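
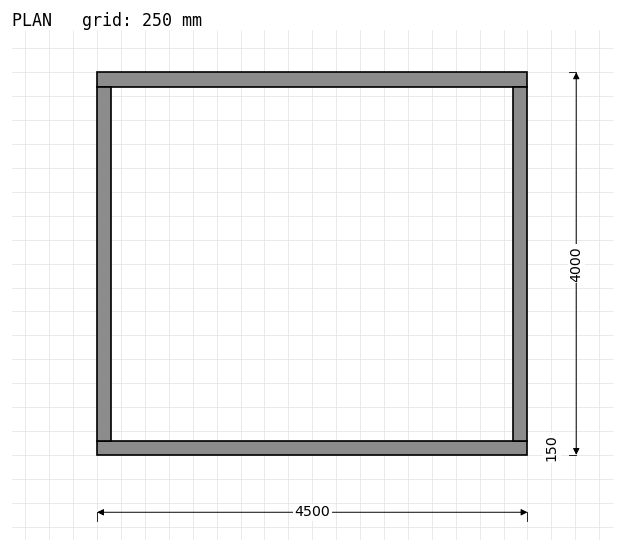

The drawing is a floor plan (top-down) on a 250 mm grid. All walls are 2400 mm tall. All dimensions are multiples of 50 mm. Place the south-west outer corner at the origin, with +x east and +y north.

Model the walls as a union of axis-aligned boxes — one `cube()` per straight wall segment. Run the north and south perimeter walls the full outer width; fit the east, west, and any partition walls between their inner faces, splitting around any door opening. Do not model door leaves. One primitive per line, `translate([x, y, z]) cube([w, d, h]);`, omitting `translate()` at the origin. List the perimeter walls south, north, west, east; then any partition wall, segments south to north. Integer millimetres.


cube([4500, 150, 2400]);
translate([0, 3850, 0]) cube([4500, 150, 2400]);
translate([0, 150, 0]) cube([150, 3700, 2400]);
translate([4350, 150, 0]) cube([150, 3700, 2400]);


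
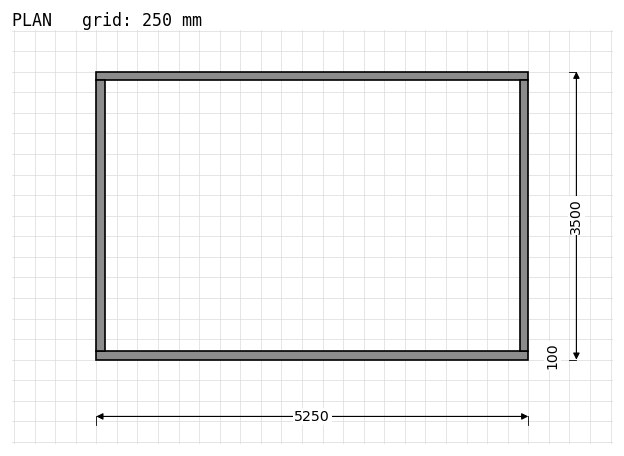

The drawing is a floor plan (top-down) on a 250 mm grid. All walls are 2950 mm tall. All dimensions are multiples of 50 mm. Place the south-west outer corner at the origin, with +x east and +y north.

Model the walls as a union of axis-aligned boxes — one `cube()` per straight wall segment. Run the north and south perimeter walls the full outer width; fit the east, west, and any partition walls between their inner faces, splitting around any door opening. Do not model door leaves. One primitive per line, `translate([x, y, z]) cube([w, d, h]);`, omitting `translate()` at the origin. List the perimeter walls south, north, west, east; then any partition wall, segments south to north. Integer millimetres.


cube([5250, 100, 2950]);
translate([0, 3400, 0]) cube([5250, 100, 2950]);
translate([0, 100, 0]) cube([100, 3300, 2950]);
translate([5150, 100, 0]) cube([100, 3300, 2950]);


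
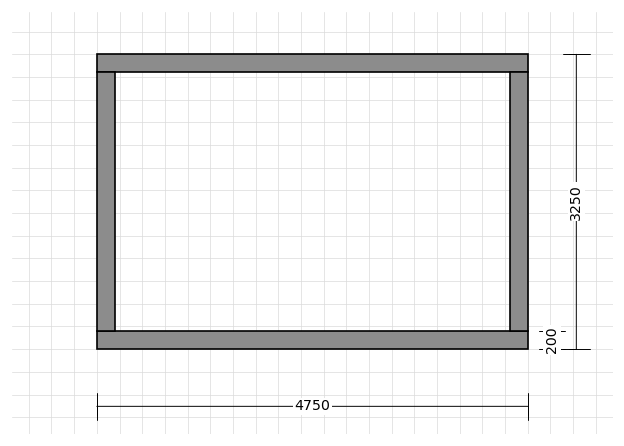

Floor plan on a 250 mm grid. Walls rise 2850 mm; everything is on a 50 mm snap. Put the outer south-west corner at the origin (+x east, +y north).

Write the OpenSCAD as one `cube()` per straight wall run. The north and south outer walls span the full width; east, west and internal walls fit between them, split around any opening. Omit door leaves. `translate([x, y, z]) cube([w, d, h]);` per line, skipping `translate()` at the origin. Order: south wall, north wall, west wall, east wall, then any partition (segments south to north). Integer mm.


cube([4750, 200, 2850]);
translate([0, 3050, 0]) cube([4750, 200, 2850]);
translate([0, 200, 0]) cube([200, 2850, 2850]);
translate([4550, 200, 0]) cube([200, 2850, 2850]);


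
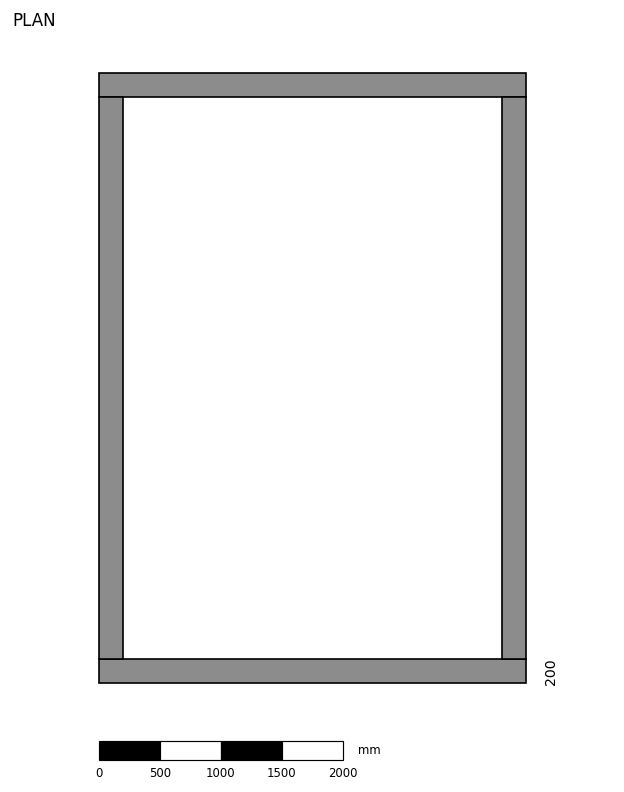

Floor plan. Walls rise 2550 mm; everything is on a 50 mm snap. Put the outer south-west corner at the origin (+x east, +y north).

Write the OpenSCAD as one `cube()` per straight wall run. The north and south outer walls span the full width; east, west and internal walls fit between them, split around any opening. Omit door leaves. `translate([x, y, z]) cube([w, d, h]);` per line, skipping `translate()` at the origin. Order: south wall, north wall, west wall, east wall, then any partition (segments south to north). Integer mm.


cube([3500, 200, 2550]);
translate([0, 4800, 0]) cube([3500, 200, 2550]);
translate([0, 200, 0]) cube([200, 4600, 2550]);
translate([3300, 200, 0]) cube([200, 4600, 2550]);


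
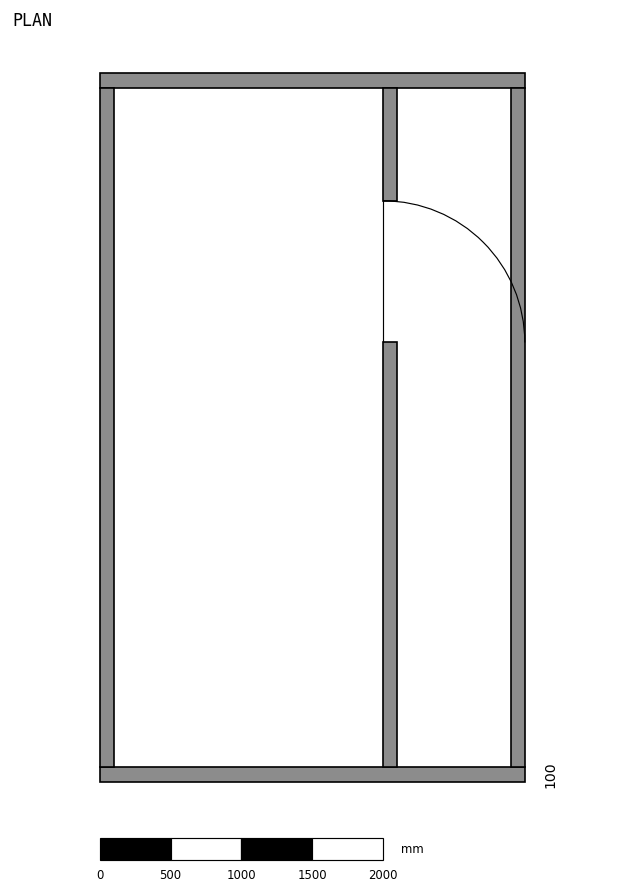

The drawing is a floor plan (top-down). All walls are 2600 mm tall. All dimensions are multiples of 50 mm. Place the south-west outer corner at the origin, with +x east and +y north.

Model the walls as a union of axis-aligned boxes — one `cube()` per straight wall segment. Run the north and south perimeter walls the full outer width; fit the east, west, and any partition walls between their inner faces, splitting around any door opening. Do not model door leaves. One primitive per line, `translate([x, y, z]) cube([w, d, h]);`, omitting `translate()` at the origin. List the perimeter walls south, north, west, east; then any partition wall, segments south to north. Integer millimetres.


cube([3000, 100, 2600]);
translate([0, 4900, 0]) cube([3000, 100, 2600]);
translate([0, 100, 0]) cube([100, 4800, 2600]);
translate([2900, 100, 0]) cube([100, 4800, 2600]);
translate([2000, 100, 0]) cube([100, 3000, 2600]);
translate([2000, 4100, 0]) cube([100, 800, 2600]);


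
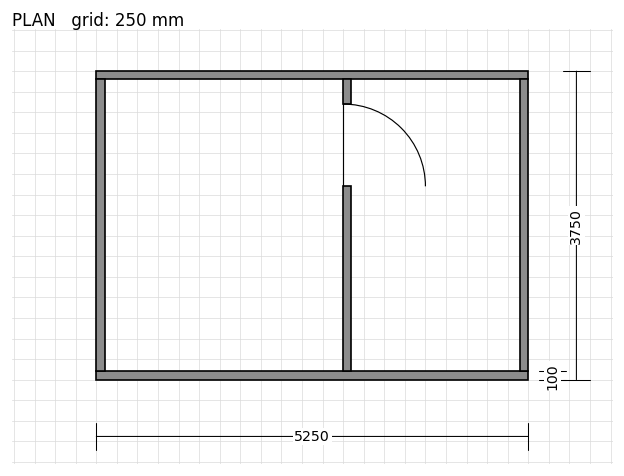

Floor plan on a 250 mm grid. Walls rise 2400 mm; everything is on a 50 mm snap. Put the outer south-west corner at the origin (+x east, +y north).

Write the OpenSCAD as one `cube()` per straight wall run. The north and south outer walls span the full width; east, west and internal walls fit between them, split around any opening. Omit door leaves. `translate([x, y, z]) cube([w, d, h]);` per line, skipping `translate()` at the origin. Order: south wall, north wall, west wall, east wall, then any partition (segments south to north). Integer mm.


cube([5250, 100, 2400]);
translate([0, 3650, 0]) cube([5250, 100, 2400]);
translate([0, 100, 0]) cube([100, 3550, 2400]);
translate([5150, 100, 0]) cube([100, 3550, 2400]);
translate([3000, 100, 0]) cube([100, 2250, 2400]);
translate([3000, 3350, 0]) cube([100, 300, 2400]);


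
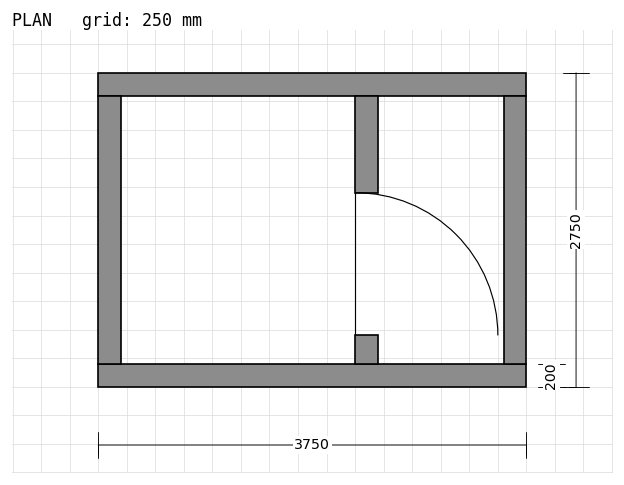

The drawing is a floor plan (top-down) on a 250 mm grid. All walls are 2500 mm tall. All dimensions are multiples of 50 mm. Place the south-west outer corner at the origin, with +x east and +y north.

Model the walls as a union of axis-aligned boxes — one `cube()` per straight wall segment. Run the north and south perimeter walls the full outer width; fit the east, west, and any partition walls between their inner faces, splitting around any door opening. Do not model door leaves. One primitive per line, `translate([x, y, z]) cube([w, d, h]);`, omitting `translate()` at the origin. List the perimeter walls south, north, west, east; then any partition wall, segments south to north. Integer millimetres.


cube([3750, 200, 2500]);
translate([0, 2550, 0]) cube([3750, 200, 2500]);
translate([0, 200, 0]) cube([200, 2350, 2500]);
translate([3550, 200, 0]) cube([200, 2350, 2500]);
translate([2250, 200, 0]) cube([200, 250, 2500]);
translate([2250, 1700, 0]) cube([200, 850, 2500]);


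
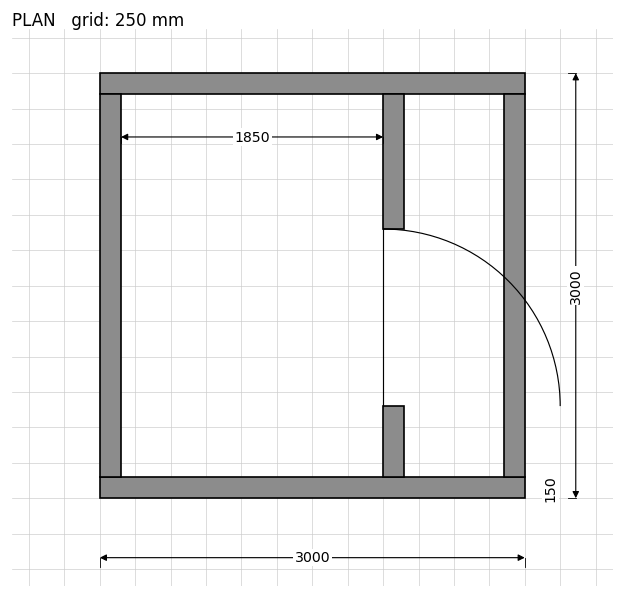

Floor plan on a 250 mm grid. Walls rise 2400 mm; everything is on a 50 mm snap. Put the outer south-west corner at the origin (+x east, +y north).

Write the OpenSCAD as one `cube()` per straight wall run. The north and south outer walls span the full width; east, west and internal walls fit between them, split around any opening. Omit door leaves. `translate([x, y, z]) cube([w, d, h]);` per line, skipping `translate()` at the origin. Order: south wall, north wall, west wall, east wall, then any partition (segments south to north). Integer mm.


cube([3000, 150, 2400]);
translate([0, 2850, 0]) cube([3000, 150, 2400]);
translate([0, 150, 0]) cube([150, 2700, 2400]);
translate([2850, 150, 0]) cube([150, 2700, 2400]);
translate([2000, 150, 0]) cube([150, 500, 2400]);
translate([2000, 1900, 0]) cube([150, 950, 2400]);


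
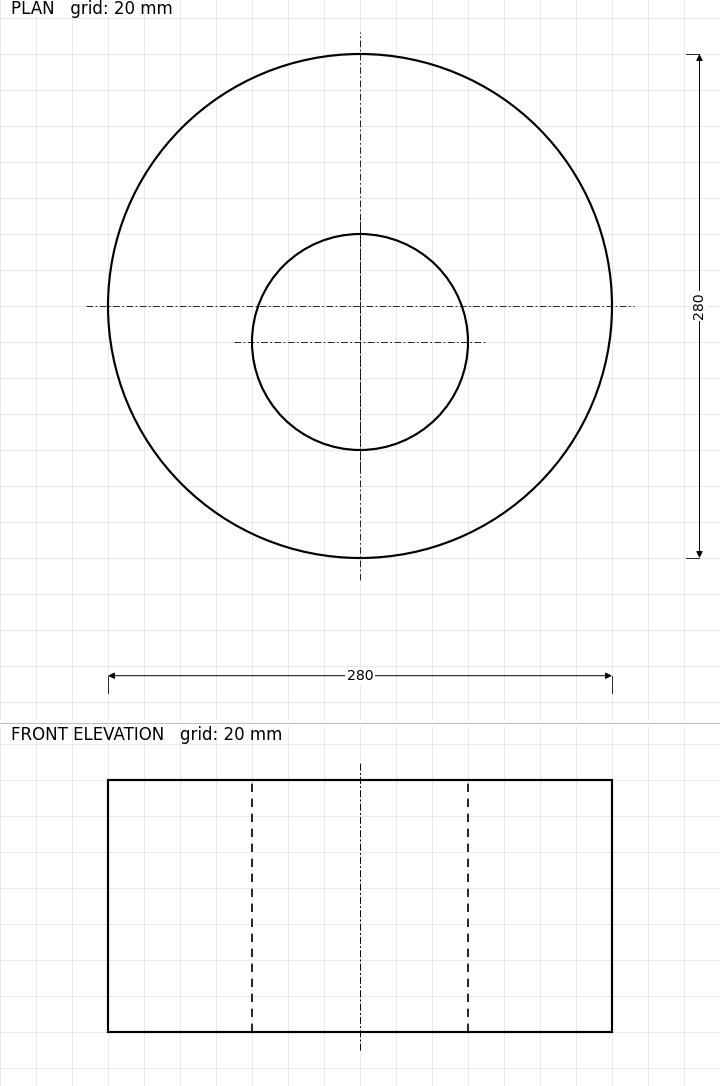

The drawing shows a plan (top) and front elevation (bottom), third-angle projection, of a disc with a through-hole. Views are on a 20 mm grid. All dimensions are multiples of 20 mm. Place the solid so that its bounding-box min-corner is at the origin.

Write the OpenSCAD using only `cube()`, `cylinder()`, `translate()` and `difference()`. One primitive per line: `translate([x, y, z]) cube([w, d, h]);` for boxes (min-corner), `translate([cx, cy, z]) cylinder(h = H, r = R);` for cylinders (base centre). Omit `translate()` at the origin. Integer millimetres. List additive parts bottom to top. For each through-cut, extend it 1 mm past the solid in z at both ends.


difference() {
  translate([140, 140, 0]) cylinder(h = 140, r = 140);
  translate([140, 120, -1]) cylinder(h = 142, r = 60);
}


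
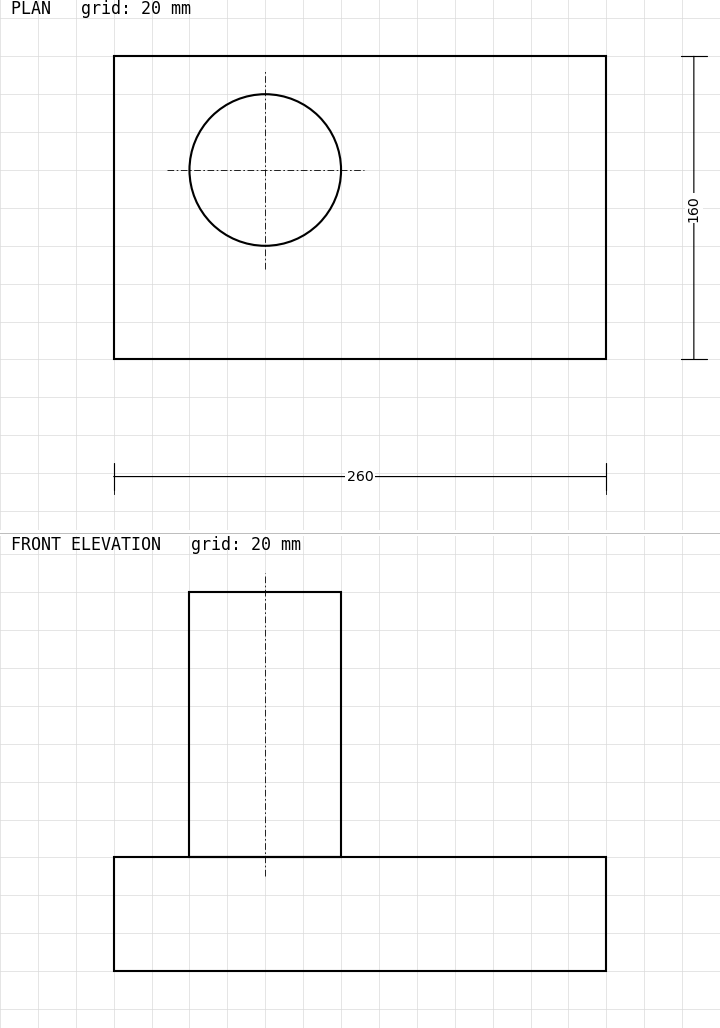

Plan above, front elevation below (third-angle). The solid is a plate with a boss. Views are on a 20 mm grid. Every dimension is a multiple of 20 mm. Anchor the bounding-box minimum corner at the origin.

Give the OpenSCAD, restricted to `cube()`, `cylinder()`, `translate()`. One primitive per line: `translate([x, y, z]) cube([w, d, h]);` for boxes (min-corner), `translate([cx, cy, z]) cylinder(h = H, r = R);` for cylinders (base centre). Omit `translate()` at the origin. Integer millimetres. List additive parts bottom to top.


cube([260, 160, 60]);
translate([80, 100, 60]) cylinder(h = 140, r = 40);


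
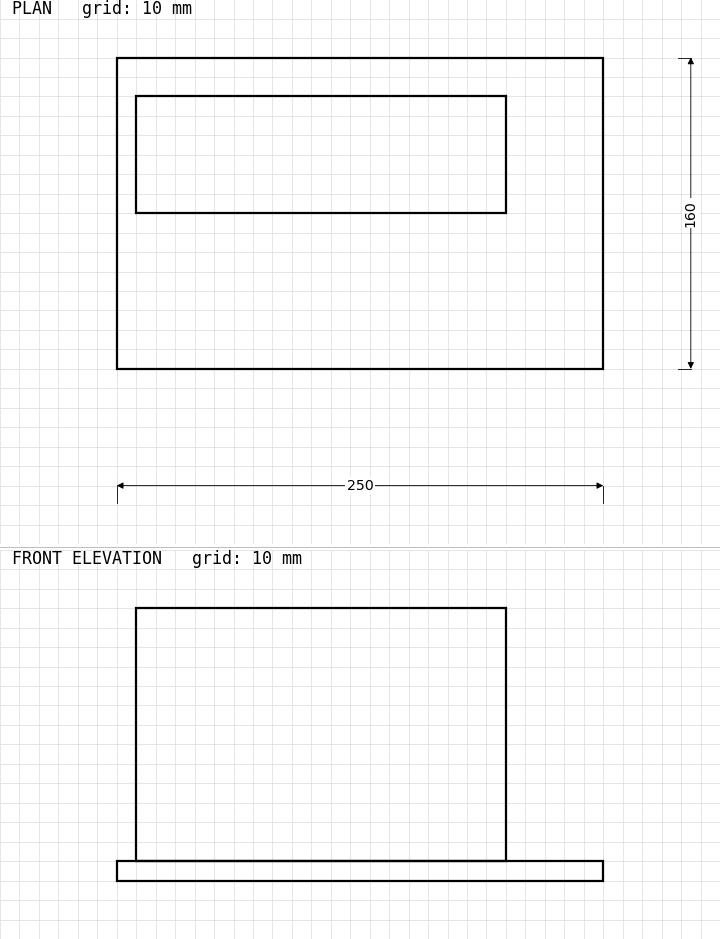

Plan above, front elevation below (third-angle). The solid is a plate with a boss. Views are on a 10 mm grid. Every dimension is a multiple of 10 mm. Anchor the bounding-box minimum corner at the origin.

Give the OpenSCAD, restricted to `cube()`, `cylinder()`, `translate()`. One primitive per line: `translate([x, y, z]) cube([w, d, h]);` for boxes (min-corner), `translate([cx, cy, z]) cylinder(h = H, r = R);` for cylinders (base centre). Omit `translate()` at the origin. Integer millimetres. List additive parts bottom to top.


cube([250, 160, 10]);
translate([10, 80, 10]) cube([190, 60, 130]);


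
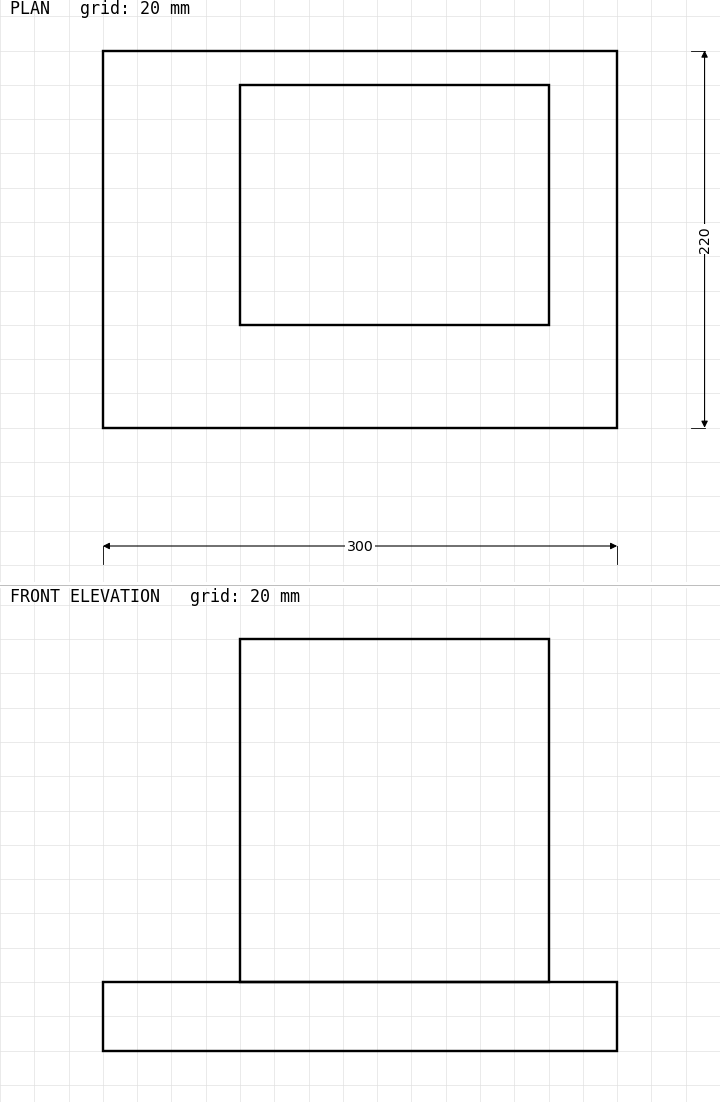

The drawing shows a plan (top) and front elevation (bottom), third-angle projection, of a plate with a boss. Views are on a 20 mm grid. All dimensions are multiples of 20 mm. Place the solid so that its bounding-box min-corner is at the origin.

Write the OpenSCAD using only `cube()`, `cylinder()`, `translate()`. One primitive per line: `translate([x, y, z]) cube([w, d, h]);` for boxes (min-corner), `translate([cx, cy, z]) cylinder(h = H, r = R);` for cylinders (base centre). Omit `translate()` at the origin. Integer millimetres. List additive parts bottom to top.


cube([300, 220, 40]);
translate([80, 60, 40]) cube([180, 140, 200]);


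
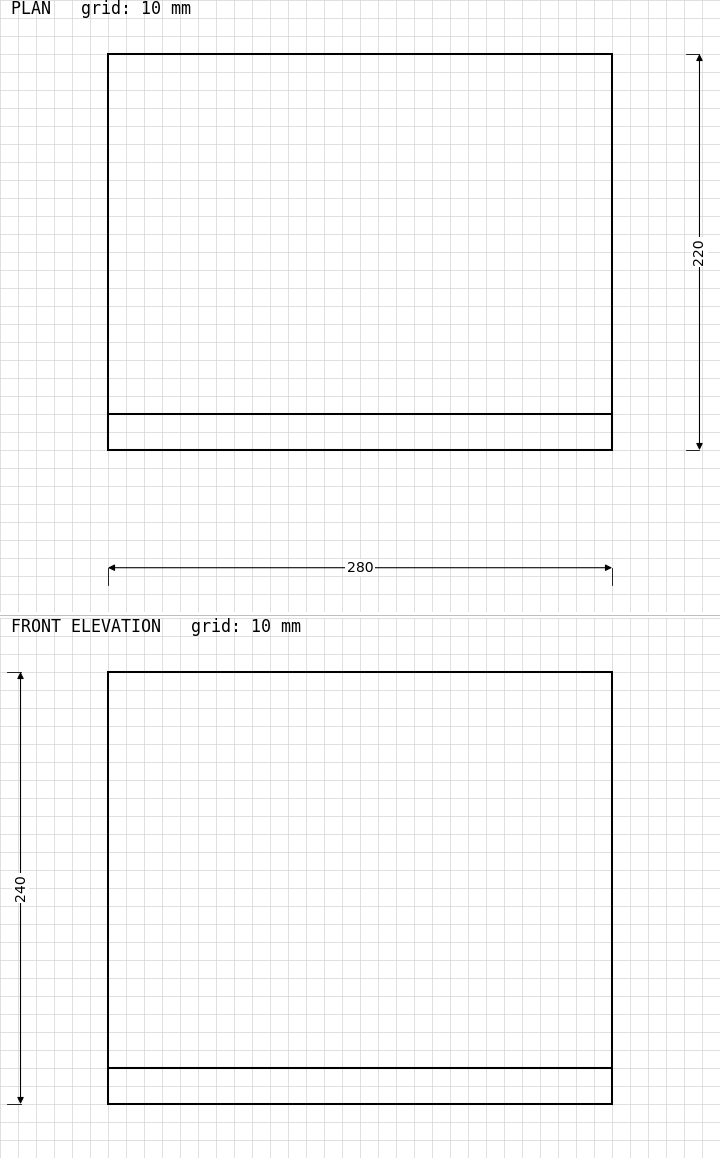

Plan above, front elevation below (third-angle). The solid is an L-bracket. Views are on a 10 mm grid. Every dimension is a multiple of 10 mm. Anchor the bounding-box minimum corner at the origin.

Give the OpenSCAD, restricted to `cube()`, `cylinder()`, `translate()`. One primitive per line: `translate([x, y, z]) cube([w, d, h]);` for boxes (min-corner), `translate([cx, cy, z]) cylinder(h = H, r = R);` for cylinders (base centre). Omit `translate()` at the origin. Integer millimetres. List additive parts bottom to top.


cube([280, 220, 20]);
translate([0, 0, 20]) cube([280, 20, 220]);


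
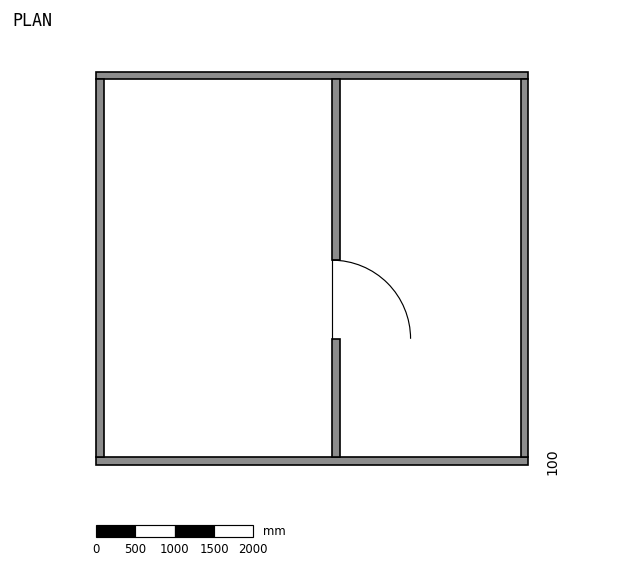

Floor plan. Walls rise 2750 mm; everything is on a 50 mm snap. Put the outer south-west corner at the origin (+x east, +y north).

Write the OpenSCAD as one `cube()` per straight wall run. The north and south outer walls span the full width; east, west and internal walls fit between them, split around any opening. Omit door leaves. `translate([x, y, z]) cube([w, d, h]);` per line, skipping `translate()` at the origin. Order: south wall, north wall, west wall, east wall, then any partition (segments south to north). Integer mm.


cube([5500, 100, 2750]);
translate([0, 4900, 0]) cube([5500, 100, 2750]);
translate([0, 100, 0]) cube([100, 4800, 2750]);
translate([5400, 100, 0]) cube([100, 4800, 2750]);
translate([3000, 100, 0]) cube([100, 1500, 2750]);
translate([3000, 2600, 0]) cube([100, 2300, 2750]);


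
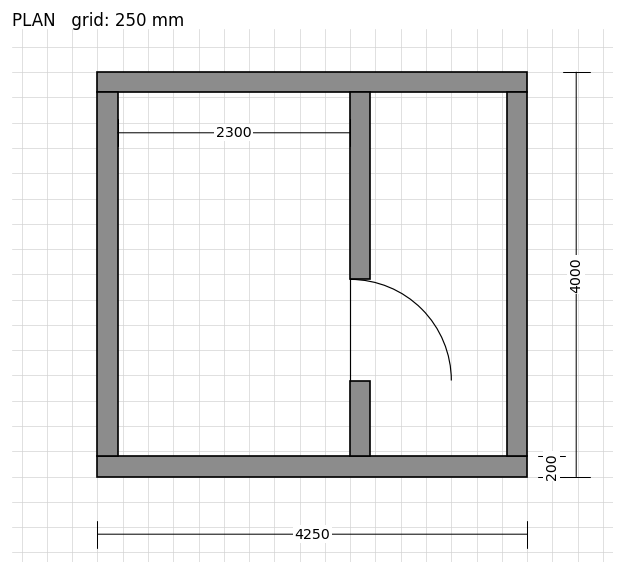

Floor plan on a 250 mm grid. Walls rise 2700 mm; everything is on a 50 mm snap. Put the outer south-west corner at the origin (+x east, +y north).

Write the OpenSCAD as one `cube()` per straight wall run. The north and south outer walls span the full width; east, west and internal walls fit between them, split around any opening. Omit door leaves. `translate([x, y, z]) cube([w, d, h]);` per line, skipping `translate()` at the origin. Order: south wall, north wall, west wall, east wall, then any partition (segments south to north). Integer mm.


cube([4250, 200, 2700]);
translate([0, 3800, 0]) cube([4250, 200, 2700]);
translate([0, 200, 0]) cube([200, 3600, 2700]);
translate([4050, 200, 0]) cube([200, 3600, 2700]);
translate([2500, 200, 0]) cube([200, 750, 2700]);
translate([2500, 1950, 0]) cube([200, 1850, 2700]);


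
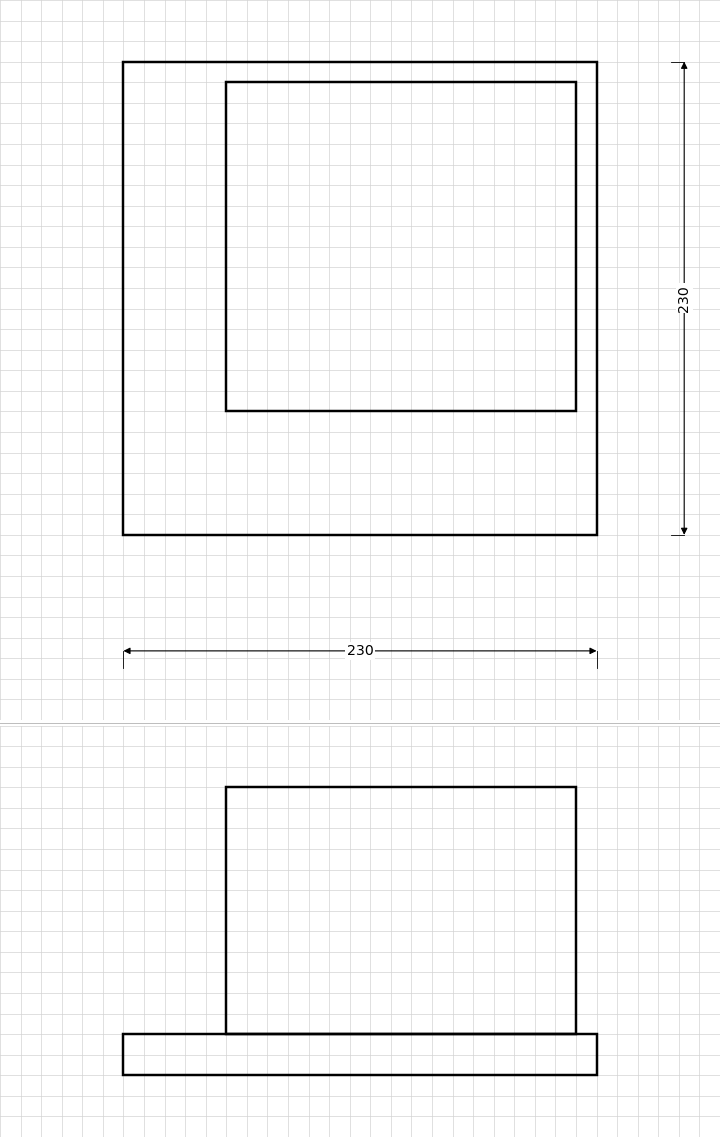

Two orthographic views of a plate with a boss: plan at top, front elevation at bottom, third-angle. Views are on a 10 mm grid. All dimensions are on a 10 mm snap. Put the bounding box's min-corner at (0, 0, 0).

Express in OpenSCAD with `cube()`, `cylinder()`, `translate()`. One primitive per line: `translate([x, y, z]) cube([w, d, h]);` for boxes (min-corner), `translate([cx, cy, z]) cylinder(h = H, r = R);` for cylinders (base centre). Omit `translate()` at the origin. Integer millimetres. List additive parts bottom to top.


cube([230, 230, 20]);
translate([50, 60, 20]) cube([170, 160, 120]);


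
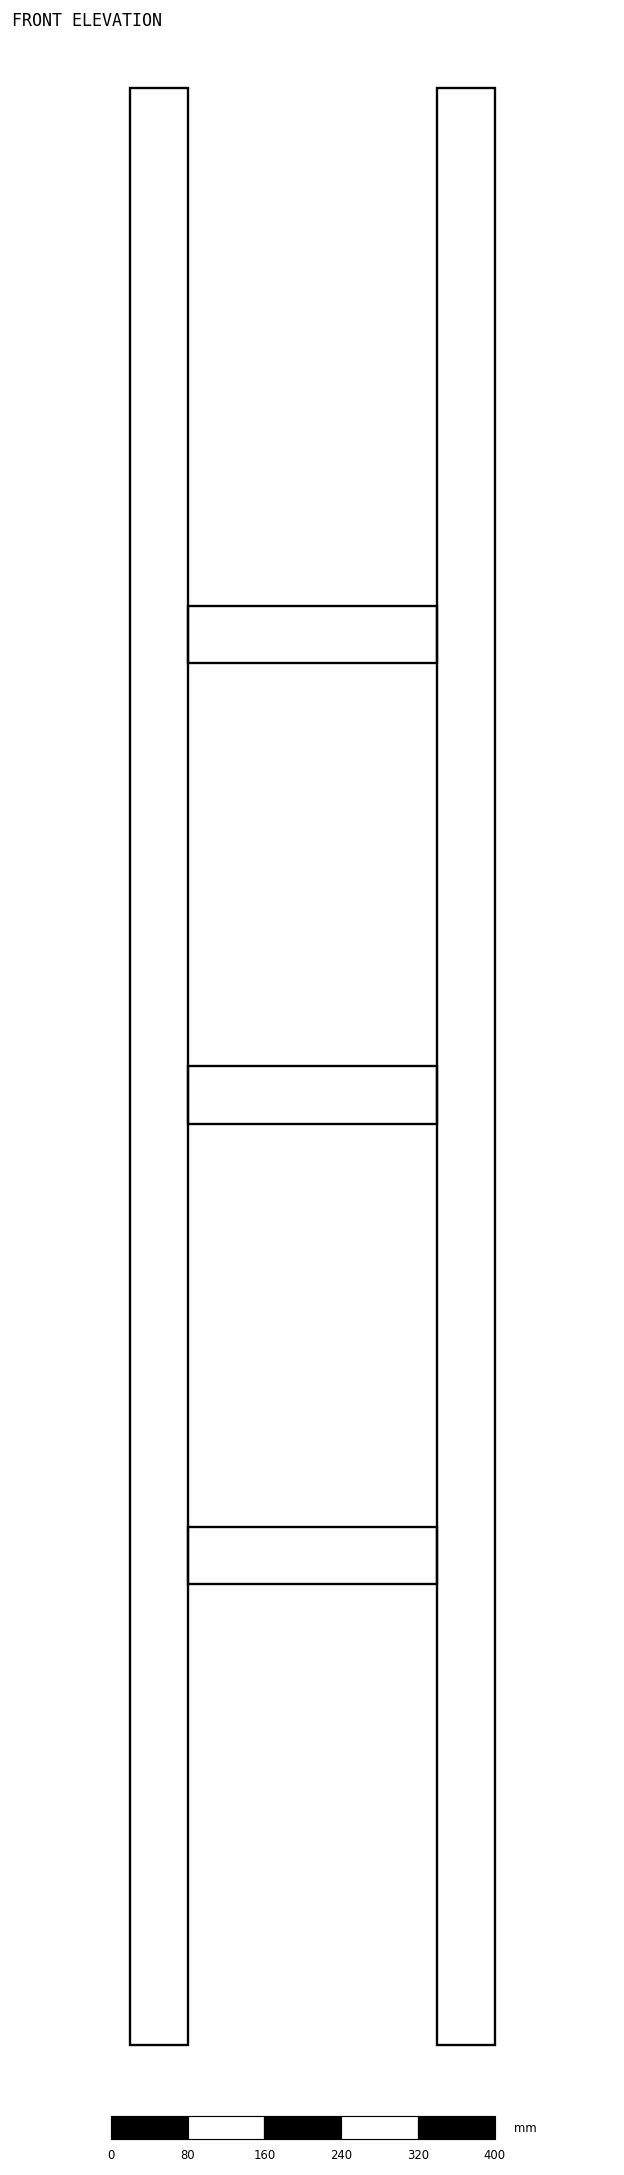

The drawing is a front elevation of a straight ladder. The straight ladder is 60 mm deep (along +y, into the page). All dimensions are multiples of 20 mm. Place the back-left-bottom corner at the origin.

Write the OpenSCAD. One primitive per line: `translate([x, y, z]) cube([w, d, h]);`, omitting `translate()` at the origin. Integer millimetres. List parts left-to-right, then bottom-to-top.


cube([60, 60, 2040]);
translate([60, 0, 480]) cube([260, 60, 60]);
translate([60, 0, 960]) cube([260, 60, 60]);
translate([60, 0, 1440]) cube([260, 60, 60]);
translate([320, 0, 0]) cube([60, 60, 2040]);


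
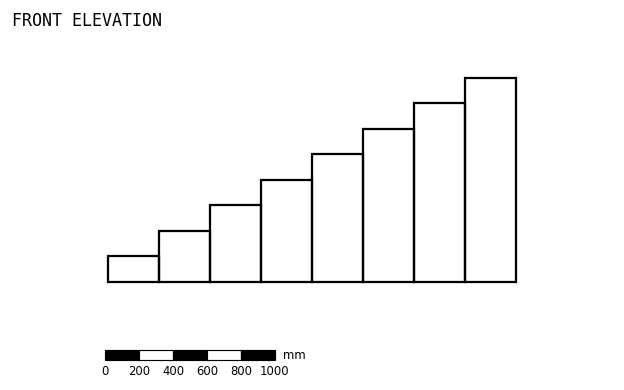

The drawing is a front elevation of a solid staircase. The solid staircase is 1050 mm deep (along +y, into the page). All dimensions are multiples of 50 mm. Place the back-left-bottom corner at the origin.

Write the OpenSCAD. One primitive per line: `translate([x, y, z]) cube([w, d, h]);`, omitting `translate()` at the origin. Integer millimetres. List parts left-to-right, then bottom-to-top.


cube([300, 1050, 150]);
translate([300, 0, 0]) cube([300, 1050, 300]);
translate([600, 0, 0]) cube([300, 1050, 450]);
translate([900, 0, 0]) cube([300, 1050, 600]);
translate([1200, 0, 0]) cube([300, 1050, 750]);
translate([1500, 0, 0]) cube([300, 1050, 900]);
translate([1800, 0, 0]) cube([300, 1050, 1050]);
translate([2100, 0, 0]) cube([300, 1050, 1200]);


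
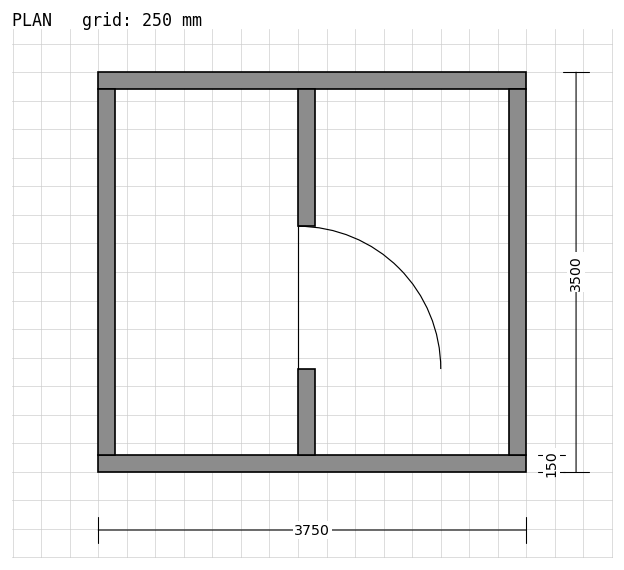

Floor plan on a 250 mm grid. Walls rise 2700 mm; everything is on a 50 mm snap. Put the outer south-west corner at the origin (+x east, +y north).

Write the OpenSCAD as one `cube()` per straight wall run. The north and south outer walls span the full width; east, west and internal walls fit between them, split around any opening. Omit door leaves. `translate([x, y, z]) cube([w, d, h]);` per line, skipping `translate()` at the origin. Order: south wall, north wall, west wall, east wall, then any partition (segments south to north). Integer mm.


cube([3750, 150, 2700]);
translate([0, 3350, 0]) cube([3750, 150, 2700]);
translate([0, 150, 0]) cube([150, 3200, 2700]);
translate([3600, 150, 0]) cube([150, 3200, 2700]);
translate([1750, 150, 0]) cube([150, 750, 2700]);
translate([1750, 2150, 0]) cube([150, 1200, 2700]);


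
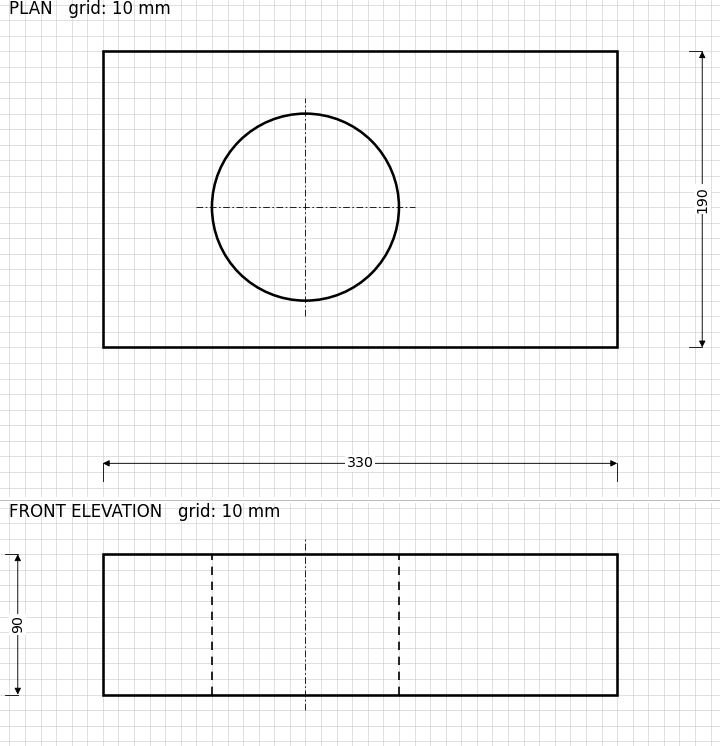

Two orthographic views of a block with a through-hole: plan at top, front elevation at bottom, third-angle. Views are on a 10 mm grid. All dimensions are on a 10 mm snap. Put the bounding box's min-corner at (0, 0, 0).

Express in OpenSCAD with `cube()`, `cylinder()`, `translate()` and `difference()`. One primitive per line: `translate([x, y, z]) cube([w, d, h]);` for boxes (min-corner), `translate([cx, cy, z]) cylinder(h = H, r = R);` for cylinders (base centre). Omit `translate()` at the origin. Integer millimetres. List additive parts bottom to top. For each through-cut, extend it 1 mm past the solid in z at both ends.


difference() {
  cube([330, 190, 90]);
  translate([130, 90, -1]) cylinder(h = 92, r = 60);
}


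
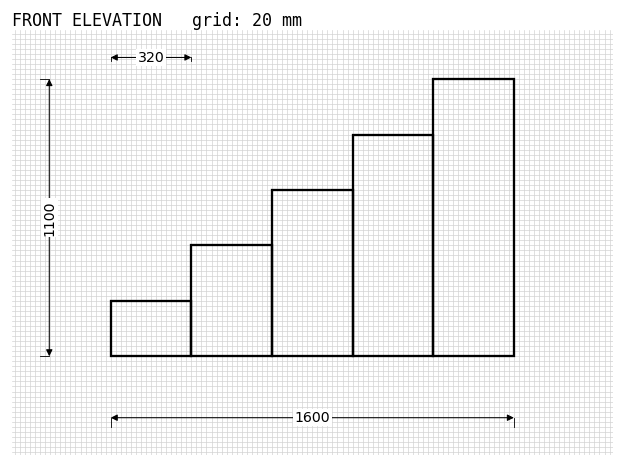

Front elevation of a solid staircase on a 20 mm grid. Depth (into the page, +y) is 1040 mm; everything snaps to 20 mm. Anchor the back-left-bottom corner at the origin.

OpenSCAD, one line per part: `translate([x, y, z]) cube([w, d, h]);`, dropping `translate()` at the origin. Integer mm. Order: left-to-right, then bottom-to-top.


cube([320, 1040, 220]);
translate([320, 0, 0]) cube([320, 1040, 440]);
translate([640, 0, 0]) cube([320, 1040, 660]);
translate([960, 0, 0]) cube([320, 1040, 880]);
translate([1280, 0, 0]) cube([320, 1040, 1100]);


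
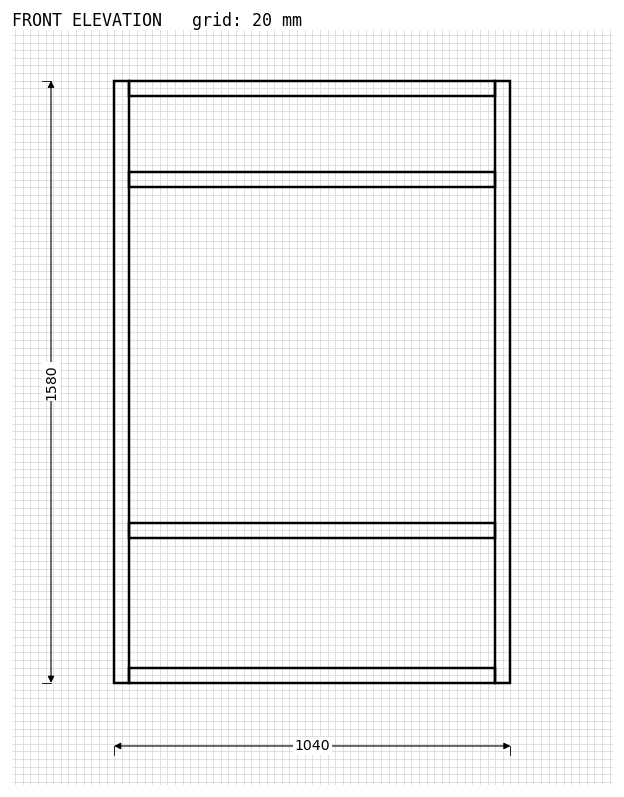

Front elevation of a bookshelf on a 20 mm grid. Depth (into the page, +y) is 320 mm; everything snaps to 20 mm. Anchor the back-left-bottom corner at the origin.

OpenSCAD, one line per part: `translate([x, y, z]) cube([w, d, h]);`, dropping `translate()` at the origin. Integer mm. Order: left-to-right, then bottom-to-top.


cube([40, 320, 1580]);
translate([40, 0, 0]) cube([960, 320, 40]);
translate([40, 0, 380]) cube([960, 320, 40]);
translate([40, 0, 1300]) cube([960, 320, 40]);
translate([40, 0, 1540]) cube([960, 320, 40]);
translate([1000, 0, 0]) cube([40, 320, 1580]);


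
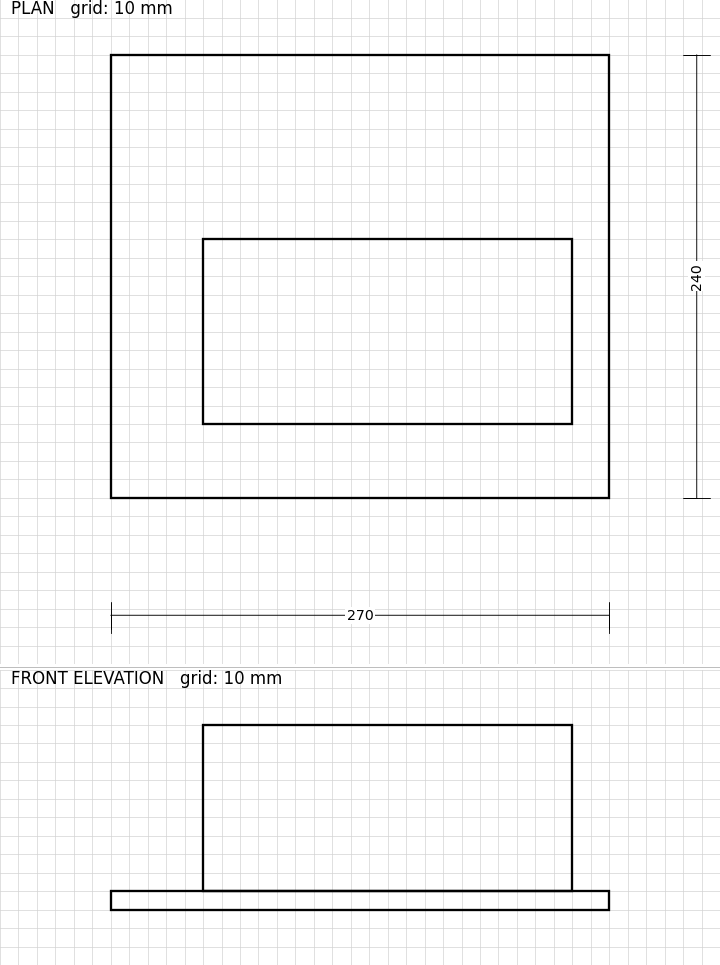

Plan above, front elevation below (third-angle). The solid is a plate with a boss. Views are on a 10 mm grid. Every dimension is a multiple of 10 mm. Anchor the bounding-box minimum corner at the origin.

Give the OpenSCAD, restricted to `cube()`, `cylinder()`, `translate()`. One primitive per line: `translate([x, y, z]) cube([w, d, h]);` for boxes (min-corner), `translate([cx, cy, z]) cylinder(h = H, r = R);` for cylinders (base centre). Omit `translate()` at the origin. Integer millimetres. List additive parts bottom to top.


cube([270, 240, 10]);
translate([50, 40, 10]) cube([200, 100, 90]);


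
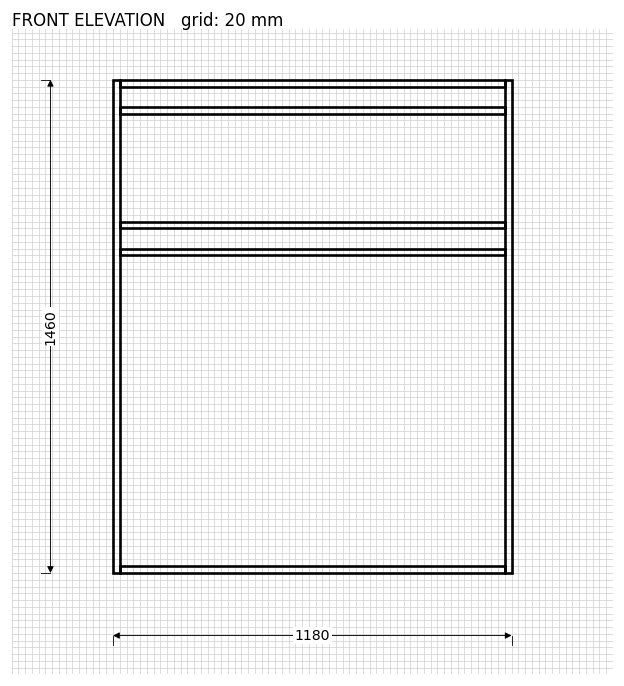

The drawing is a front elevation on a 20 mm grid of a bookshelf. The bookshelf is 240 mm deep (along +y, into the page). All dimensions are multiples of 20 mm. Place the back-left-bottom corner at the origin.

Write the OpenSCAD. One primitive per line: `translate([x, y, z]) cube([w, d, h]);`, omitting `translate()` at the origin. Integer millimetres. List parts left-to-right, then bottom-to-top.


cube([20, 240, 1460]);
translate([20, 0, 0]) cube([1140, 240, 20]);
translate([20, 0, 940]) cube([1140, 240, 20]);
translate([20, 0, 1020]) cube([1140, 240, 20]);
translate([20, 0, 1360]) cube([1140, 240, 20]);
translate([20, 0, 1440]) cube([1140, 240, 20]);
translate([1160, 0, 0]) cube([20, 240, 1460]);


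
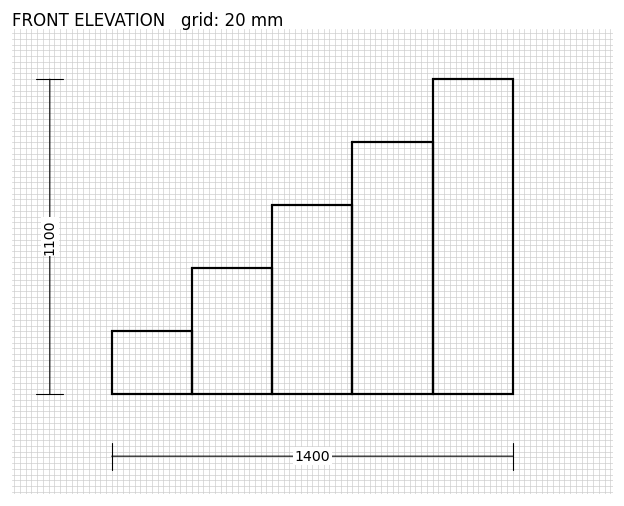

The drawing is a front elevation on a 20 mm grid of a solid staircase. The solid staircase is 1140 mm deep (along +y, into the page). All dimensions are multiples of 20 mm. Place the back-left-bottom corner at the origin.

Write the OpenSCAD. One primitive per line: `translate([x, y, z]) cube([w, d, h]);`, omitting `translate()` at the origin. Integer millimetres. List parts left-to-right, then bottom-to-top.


cube([280, 1140, 220]);
translate([280, 0, 0]) cube([280, 1140, 440]);
translate([560, 0, 0]) cube([280, 1140, 660]);
translate([840, 0, 0]) cube([280, 1140, 880]);
translate([1120, 0, 0]) cube([280, 1140, 1100]);


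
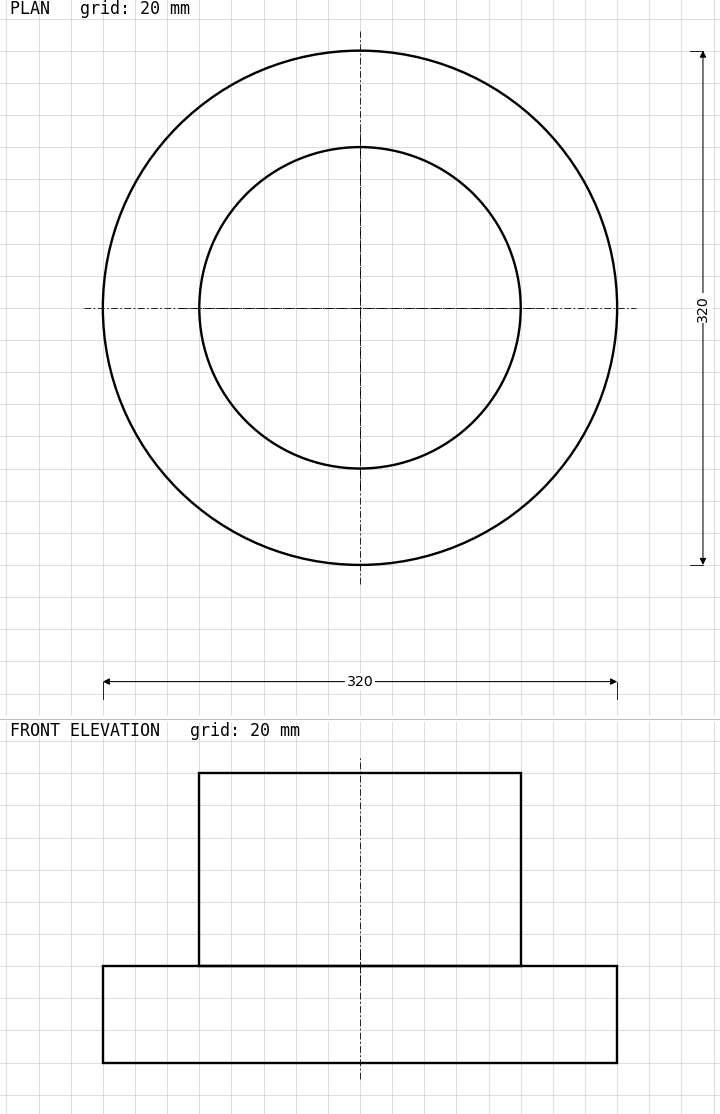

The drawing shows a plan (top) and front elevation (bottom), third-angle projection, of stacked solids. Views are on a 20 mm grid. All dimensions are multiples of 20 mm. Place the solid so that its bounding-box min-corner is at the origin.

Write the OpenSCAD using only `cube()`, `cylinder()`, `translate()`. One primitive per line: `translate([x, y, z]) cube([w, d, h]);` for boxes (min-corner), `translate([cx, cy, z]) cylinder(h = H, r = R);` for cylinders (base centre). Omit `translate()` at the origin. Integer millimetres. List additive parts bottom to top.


translate([160, 160, 0]) cylinder(h = 60, r = 160);
translate([160, 160, 60]) cylinder(h = 120, r = 100);


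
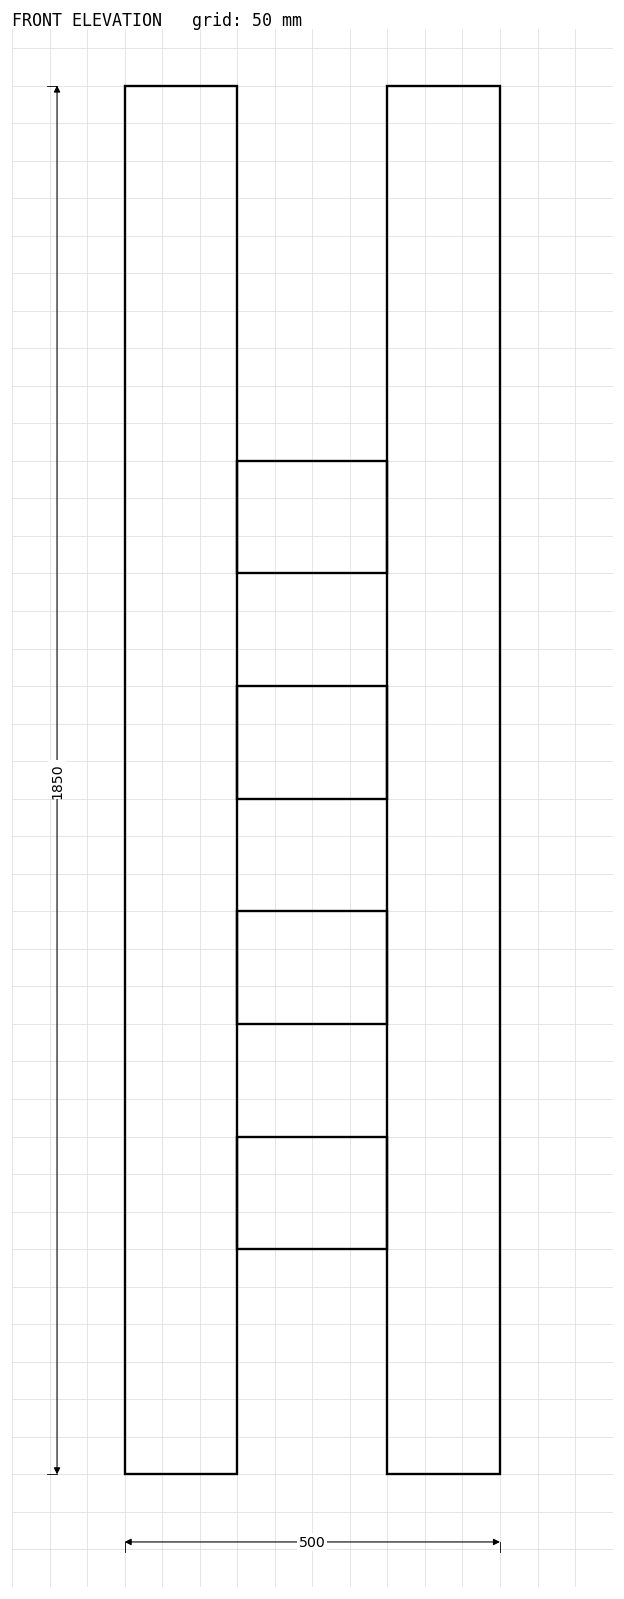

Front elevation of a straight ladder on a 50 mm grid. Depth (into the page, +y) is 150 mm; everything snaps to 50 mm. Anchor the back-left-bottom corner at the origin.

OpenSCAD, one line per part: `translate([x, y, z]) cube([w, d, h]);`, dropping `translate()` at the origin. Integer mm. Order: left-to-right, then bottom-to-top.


cube([150, 150, 1850]);
translate([150, 0, 300]) cube([200, 150, 150]);
translate([150, 0, 600]) cube([200, 150, 150]);
translate([150, 0, 900]) cube([200, 150, 150]);
translate([150, 0, 1200]) cube([200, 150, 150]);
translate([350, 0, 0]) cube([150, 150, 1850]);


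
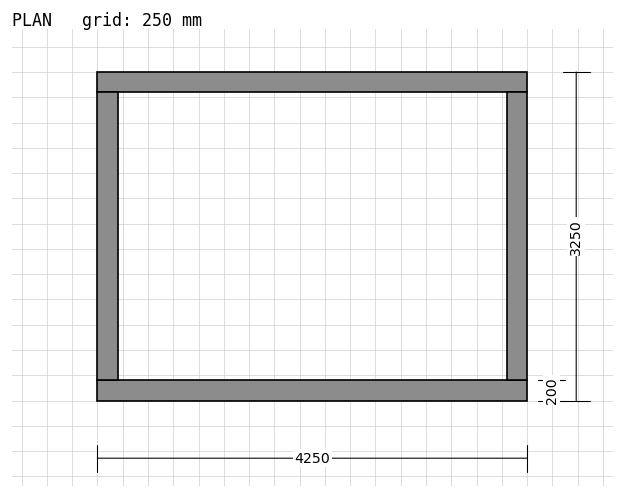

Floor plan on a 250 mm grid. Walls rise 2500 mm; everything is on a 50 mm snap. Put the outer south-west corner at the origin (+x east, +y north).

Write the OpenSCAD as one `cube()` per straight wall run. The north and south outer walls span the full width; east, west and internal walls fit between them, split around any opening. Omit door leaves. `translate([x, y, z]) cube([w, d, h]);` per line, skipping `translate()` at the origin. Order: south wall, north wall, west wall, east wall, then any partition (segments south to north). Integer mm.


cube([4250, 200, 2500]);
translate([0, 3050, 0]) cube([4250, 200, 2500]);
translate([0, 200, 0]) cube([200, 2850, 2500]);
translate([4050, 200, 0]) cube([200, 2850, 2500]);


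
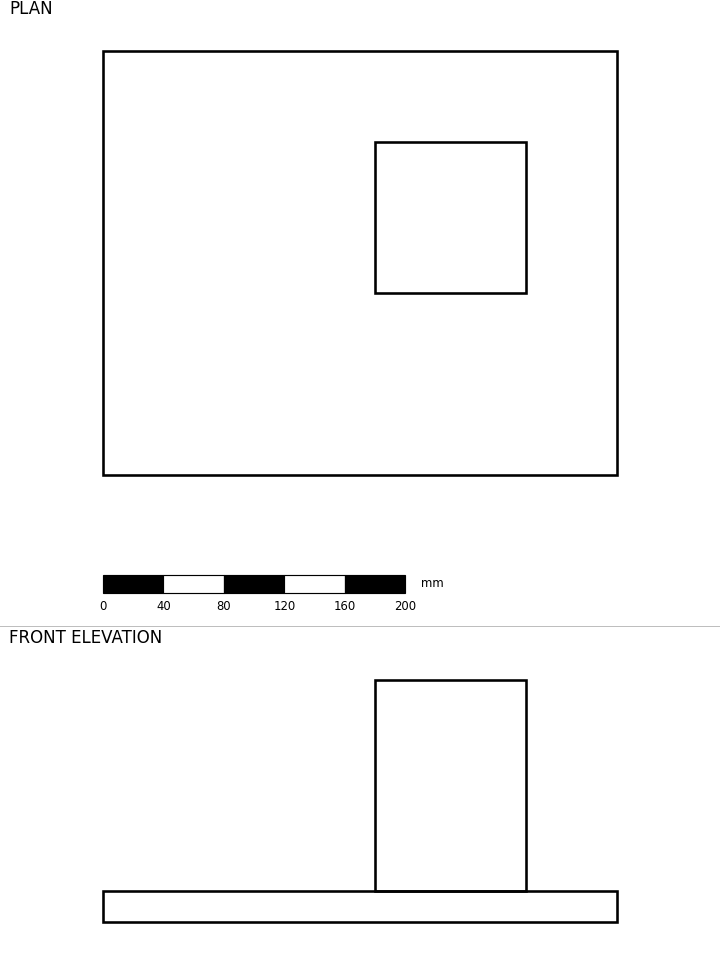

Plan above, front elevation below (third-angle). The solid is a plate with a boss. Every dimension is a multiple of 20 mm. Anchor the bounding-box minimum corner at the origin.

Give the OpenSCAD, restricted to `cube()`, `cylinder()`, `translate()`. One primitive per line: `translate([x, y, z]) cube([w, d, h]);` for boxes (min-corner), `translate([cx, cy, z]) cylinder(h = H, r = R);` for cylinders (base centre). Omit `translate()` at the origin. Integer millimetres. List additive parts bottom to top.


cube([340, 280, 20]);
translate([180, 120, 20]) cube([100, 100, 140]);


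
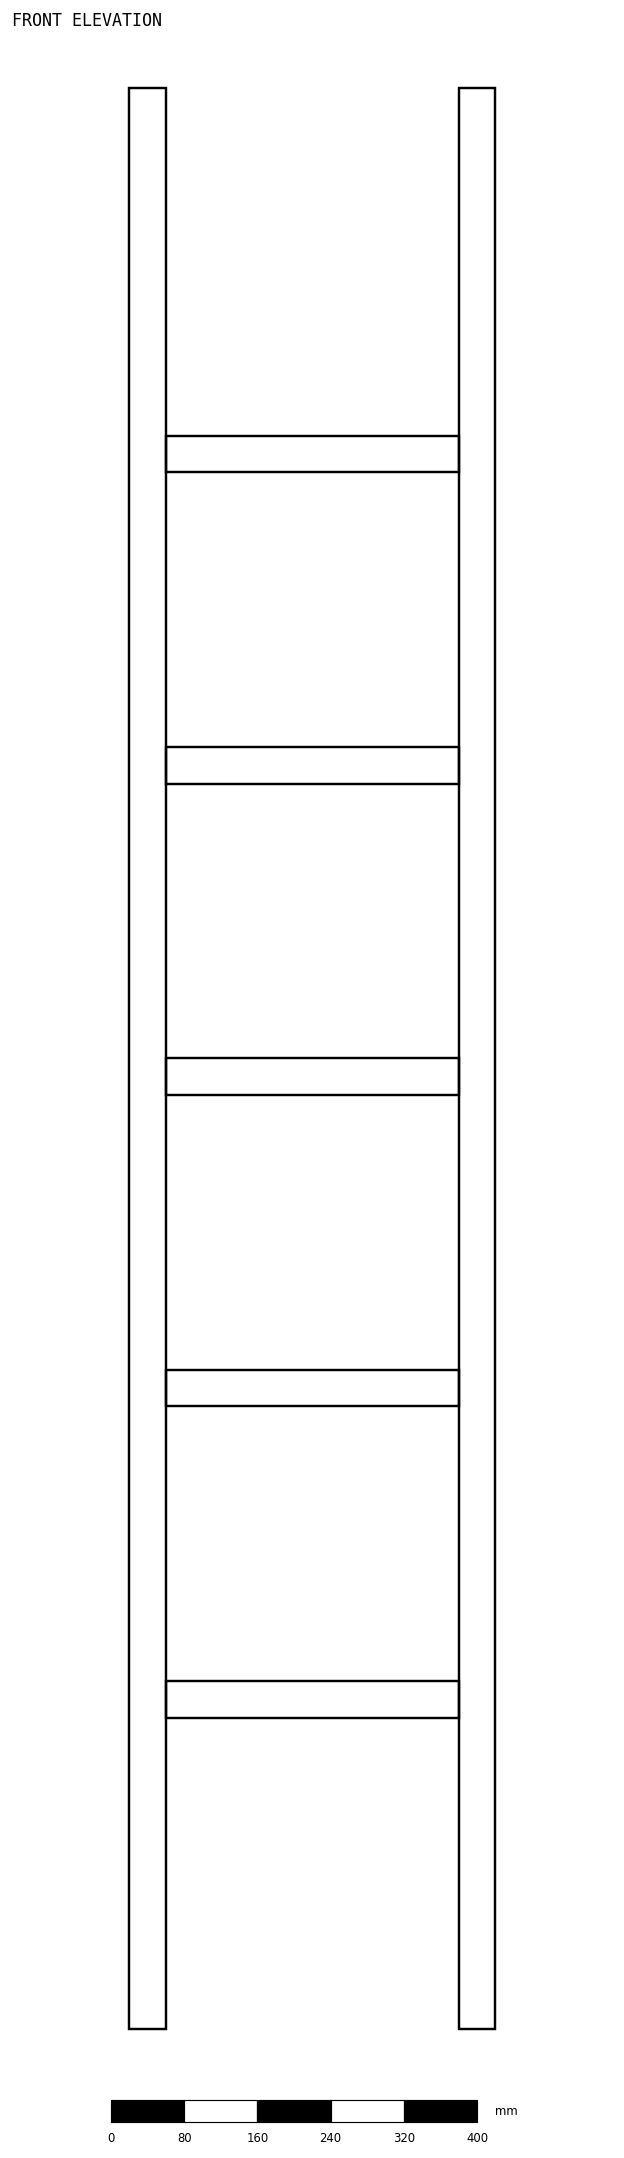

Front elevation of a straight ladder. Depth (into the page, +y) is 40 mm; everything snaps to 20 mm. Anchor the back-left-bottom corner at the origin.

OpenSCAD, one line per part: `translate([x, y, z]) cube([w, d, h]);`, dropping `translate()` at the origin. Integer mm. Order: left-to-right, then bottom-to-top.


cube([40, 40, 2120]);
translate([40, 0, 340]) cube([320, 40, 40]);
translate([40, 0, 680]) cube([320, 40, 40]);
translate([40, 0, 1020]) cube([320, 40, 40]);
translate([40, 0, 1360]) cube([320, 40, 40]);
translate([40, 0, 1700]) cube([320, 40, 40]);
translate([360, 0, 0]) cube([40, 40, 2120]);


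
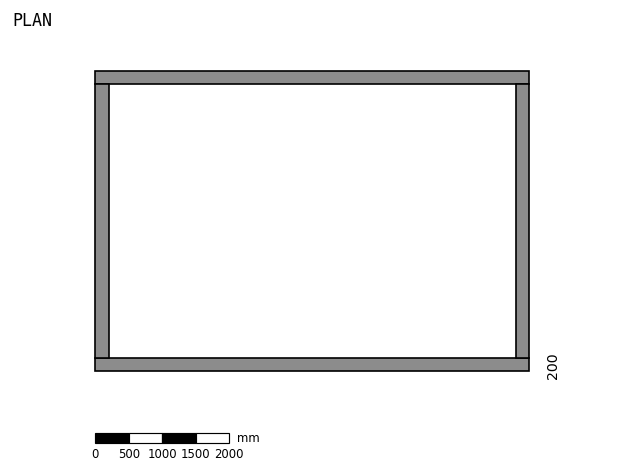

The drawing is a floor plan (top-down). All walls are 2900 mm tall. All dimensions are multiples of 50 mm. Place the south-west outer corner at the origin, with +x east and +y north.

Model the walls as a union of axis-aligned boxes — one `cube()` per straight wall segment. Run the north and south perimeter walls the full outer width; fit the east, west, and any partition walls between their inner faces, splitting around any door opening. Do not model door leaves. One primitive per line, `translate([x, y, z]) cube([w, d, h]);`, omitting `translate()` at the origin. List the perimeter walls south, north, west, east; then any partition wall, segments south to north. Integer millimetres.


cube([6500, 200, 2900]);
translate([0, 4300, 0]) cube([6500, 200, 2900]);
translate([0, 200, 0]) cube([200, 4100, 2900]);
translate([6300, 200, 0]) cube([200, 4100, 2900]);


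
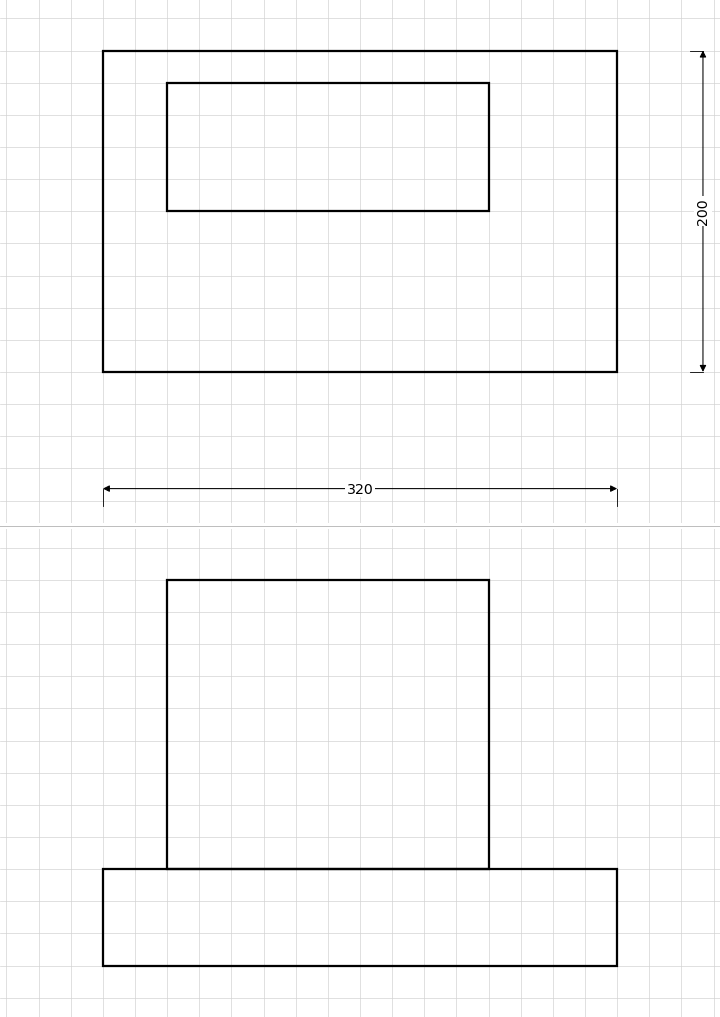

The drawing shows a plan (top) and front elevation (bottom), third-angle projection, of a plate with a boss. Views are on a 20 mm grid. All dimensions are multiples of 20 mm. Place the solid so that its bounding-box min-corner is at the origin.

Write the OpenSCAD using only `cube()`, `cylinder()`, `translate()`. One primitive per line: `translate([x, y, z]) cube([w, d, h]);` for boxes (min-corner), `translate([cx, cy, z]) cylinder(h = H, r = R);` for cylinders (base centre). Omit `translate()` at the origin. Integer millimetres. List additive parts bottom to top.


cube([320, 200, 60]);
translate([40, 100, 60]) cube([200, 80, 180]);


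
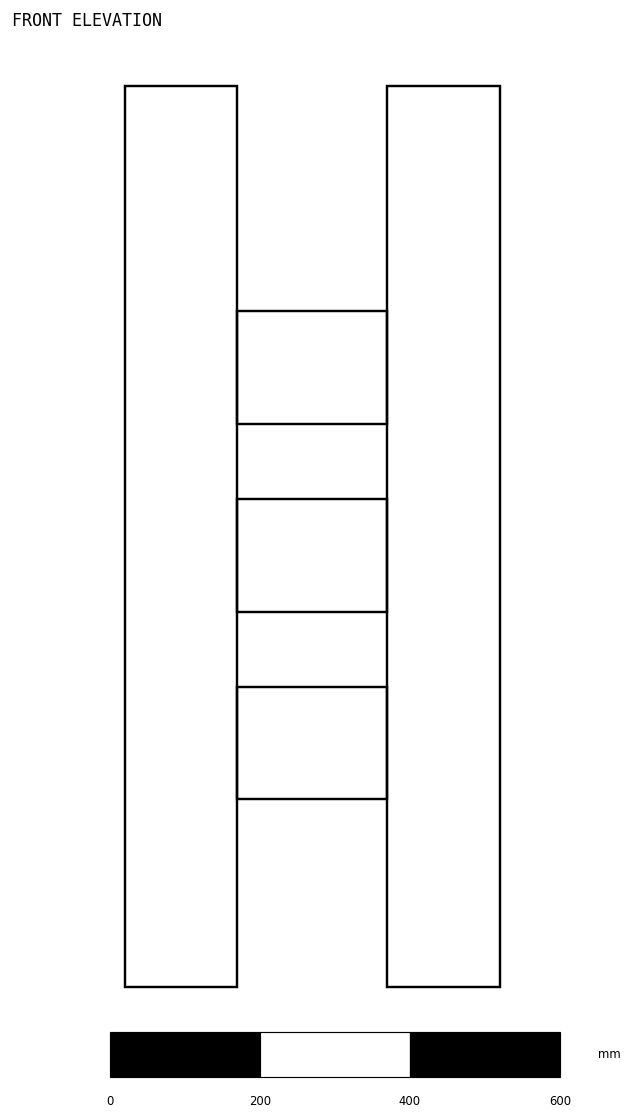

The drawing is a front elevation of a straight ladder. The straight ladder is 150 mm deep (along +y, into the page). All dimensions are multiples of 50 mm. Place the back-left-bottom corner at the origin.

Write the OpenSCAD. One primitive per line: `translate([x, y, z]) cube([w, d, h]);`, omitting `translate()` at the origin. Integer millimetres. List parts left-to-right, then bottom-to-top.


cube([150, 150, 1200]);
translate([150, 0, 250]) cube([200, 150, 150]);
translate([150, 0, 500]) cube([200, 150, 150]);
translate([150, 0, 750]) cube([200, 150, 150]);
translate([350, 0, 0]) cube([150, 150, 1200]);


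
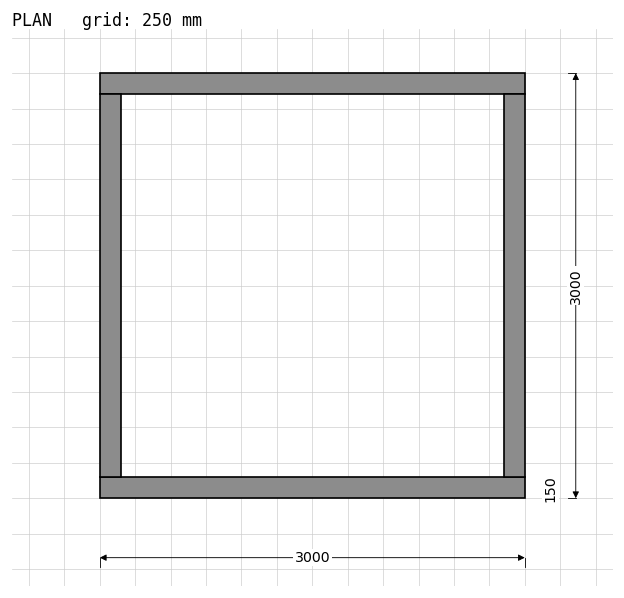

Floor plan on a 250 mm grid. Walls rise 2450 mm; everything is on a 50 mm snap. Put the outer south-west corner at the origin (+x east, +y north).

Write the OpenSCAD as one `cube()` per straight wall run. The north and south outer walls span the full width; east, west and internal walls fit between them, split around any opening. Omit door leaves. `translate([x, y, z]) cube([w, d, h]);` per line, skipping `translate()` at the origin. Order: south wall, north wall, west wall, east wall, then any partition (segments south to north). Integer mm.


cube([3000, 150, 2450]);
translate([0, 2850, 0]) cube([3000, 150, 2450]);
translate([0, 150, 0]) cube([150, 2700, 2450]);
translate([2850, 150, 0]) cube([150, 2700, 2450]);


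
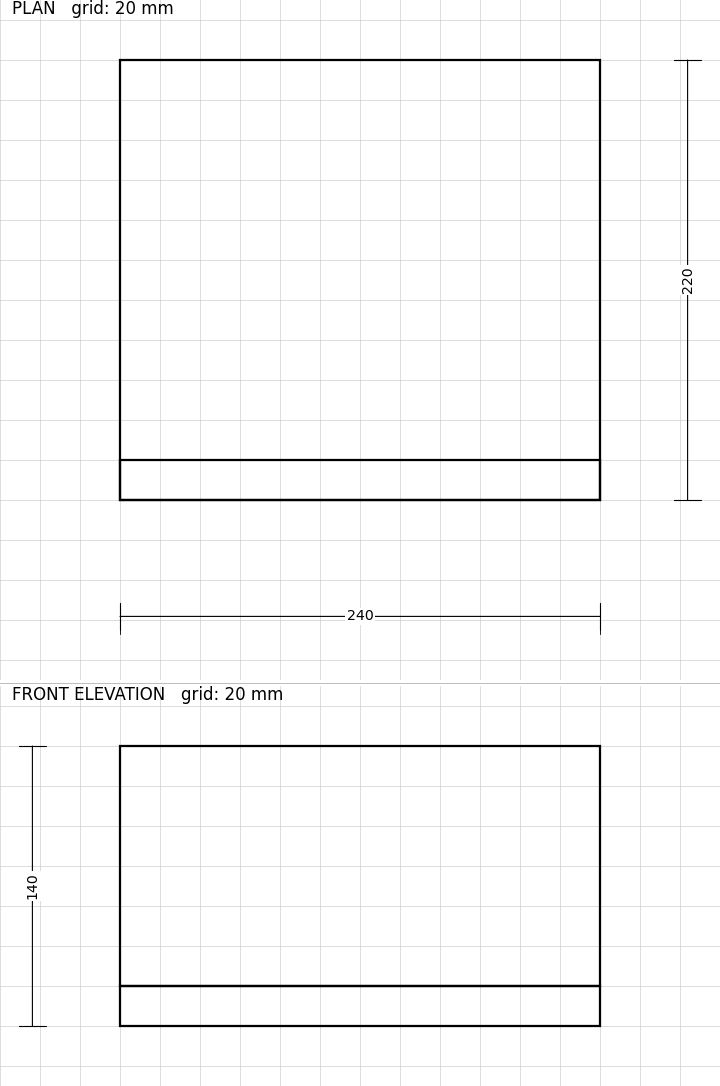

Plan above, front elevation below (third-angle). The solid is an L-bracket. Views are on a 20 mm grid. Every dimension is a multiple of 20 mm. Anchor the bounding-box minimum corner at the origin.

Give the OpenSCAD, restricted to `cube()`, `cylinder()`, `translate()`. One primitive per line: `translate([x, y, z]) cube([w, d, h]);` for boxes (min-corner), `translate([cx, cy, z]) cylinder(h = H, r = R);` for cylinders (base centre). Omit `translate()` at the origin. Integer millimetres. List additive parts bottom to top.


cube([240, 220, 20]);
translate([0, 0, 20]) cube([240, 20, 120]);


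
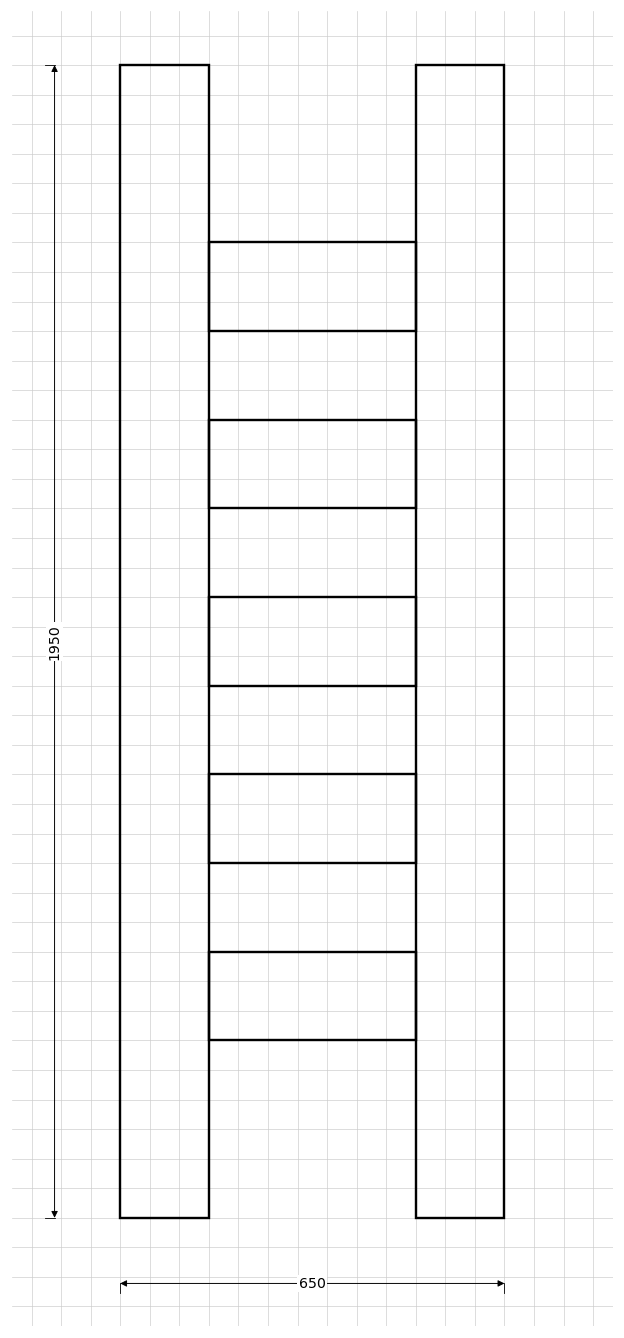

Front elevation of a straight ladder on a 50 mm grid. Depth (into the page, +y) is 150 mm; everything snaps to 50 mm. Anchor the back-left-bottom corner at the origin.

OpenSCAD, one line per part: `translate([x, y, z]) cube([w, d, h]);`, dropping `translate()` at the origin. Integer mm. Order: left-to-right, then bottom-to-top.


cube([150, 150, 1950]);
translate([150, 0, 300]) cube([350, 150, 150]);
translate([150, 0, 600]) cube([350, 150, 150]);
translate([150, 0, 900]) cube([350, 150, 150]);
translate([150, 0, 1200]) cube([350, 150, 150]);
translate([150, 0, 1500]) cube([350, 150, 150]);
translate([500, 0, 0]) cube([150, 150, 1950]);


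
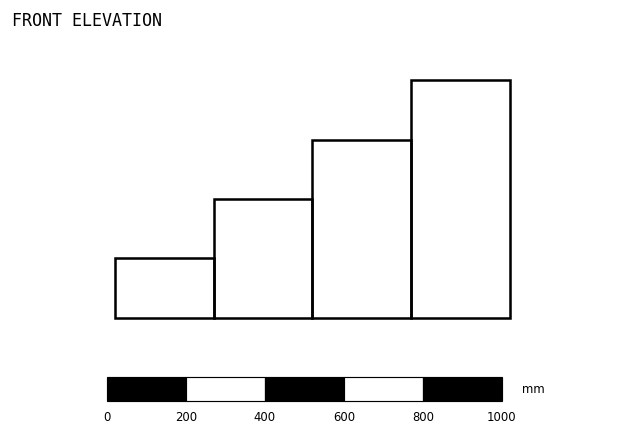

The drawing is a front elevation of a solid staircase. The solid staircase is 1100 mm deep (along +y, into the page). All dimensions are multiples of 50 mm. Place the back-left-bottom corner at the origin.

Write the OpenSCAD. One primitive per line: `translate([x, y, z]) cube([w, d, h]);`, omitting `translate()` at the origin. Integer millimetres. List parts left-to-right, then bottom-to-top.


cube([250, 1100, 150]);
translate([250, 0, 0]) cube([250, 1100, 300]);
translate([500, 0, 0]) cube([250, 1100, 450]);
translate([750, 0, 0]) cube([250, 1100, 600]);


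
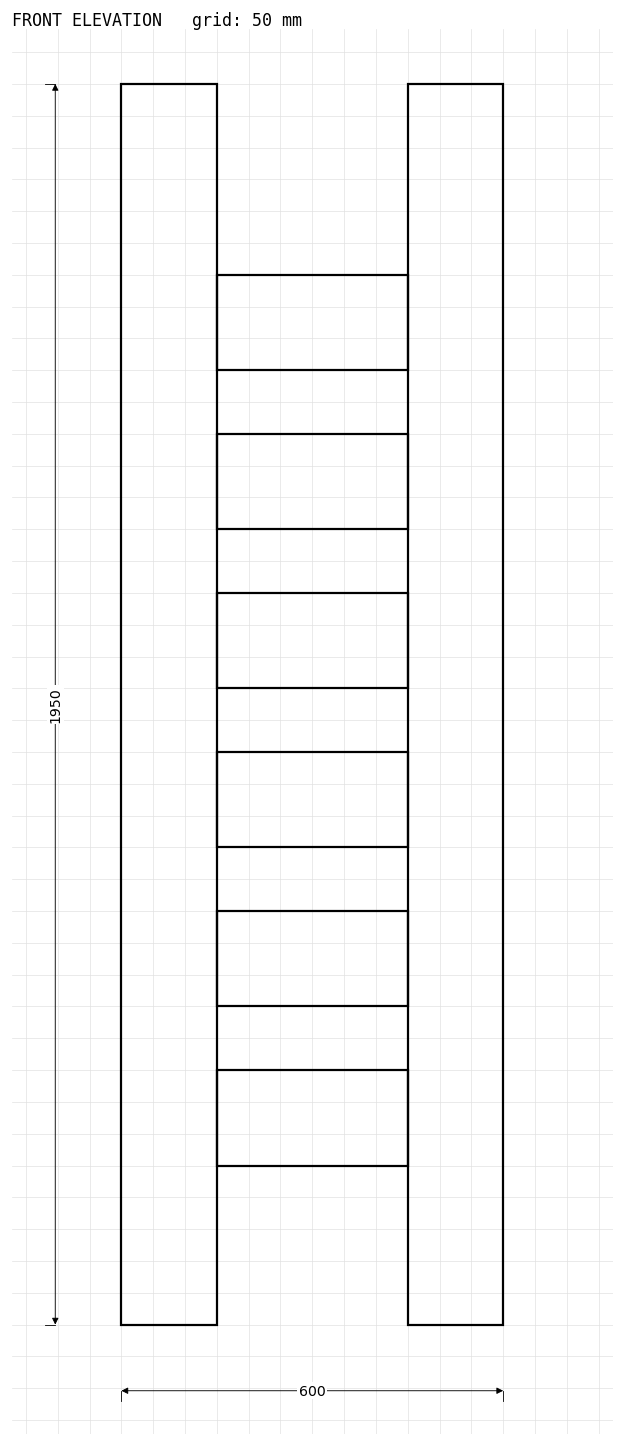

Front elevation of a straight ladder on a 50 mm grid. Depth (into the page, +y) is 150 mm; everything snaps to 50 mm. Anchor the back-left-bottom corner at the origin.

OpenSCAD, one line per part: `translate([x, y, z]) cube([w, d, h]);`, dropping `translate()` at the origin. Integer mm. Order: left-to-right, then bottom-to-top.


cube([150, 150, 1950]);
translate([150, 0, 250]) cube([300, 150, 150]);
translate([150, 0, 500]) cube([300, 150, 150]);
translate([150, 0, 750]) cube([300, 150, 150]);
translate([150, 0, 1000]) cube([300, 150, 150]);
translate([150, 0, 1250]) cube([300, 150, 150]);
translate([150, 0, 1500]) cube([300, 150, 150]);
translate([450, 0, 0]) cube([150, 150, 1950]);
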